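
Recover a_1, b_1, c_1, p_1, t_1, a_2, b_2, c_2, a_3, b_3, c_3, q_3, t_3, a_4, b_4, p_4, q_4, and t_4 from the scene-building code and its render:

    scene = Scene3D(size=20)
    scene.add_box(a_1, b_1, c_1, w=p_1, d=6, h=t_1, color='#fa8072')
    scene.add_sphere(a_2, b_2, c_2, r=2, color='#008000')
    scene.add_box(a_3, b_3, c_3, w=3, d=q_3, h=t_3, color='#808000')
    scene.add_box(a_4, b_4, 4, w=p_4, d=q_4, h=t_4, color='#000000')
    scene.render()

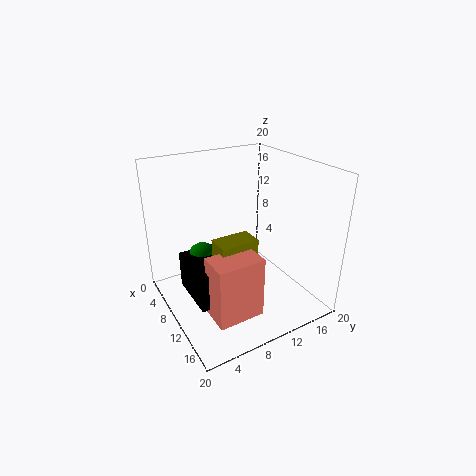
a_1 = 14, b_1 = 3, c_1 = 3, p_1 = 4, t_1 = 8, a_2 = 9, b_2 = 5, c_2 = 8, a_3 = 12, b_3 = 5, c_3 = 8, q_3 = 5, t_3 = 4, a_4 = 8, b_4 = 2, p_4 = 7, q_4 = 5, t_4 = 5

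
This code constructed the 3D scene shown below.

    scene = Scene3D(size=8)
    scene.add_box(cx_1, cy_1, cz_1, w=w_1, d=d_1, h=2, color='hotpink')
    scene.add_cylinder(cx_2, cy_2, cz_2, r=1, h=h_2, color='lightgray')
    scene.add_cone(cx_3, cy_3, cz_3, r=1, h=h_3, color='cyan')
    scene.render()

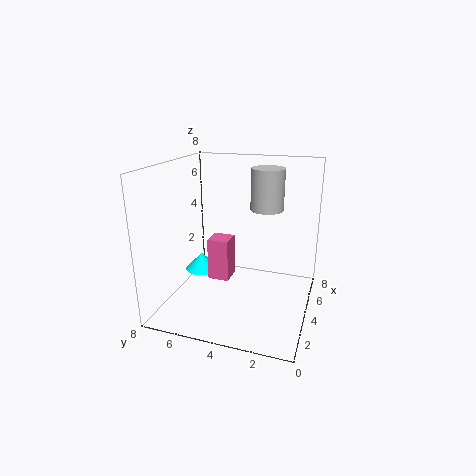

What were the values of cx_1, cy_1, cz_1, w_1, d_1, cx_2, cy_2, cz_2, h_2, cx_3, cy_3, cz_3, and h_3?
cx_1 = 1, cy_1 = 3.5, cz_1 = 3, w_1 = 1, d_1 = 1, cx_2 = 6.5, cy_2 = 3, cz_2 = 5, h_2 = 2.5, cx_3 = 4.5, cy_3 = 6.5, cz_3 = 1.5, h_3 = 1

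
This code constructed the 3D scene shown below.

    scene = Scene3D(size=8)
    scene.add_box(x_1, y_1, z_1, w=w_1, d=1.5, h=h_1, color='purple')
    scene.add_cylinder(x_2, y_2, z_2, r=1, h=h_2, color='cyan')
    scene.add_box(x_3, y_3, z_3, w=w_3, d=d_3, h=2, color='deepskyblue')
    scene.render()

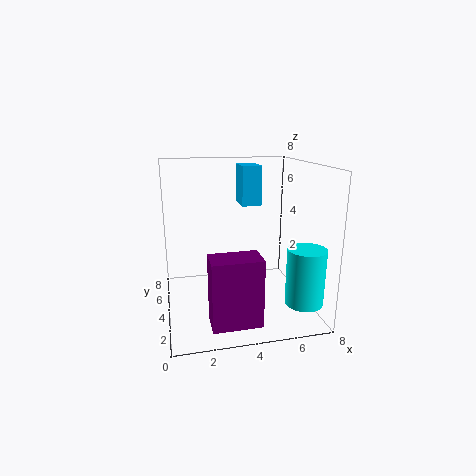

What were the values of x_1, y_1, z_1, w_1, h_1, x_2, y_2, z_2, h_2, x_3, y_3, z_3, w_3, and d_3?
x_1 = 2
y_1 = 0.5
z_1 = 0.5
w_1 = 2.5
h_1 = 3.5
x_2 = 7
y_2 = 1.5
z_2 = 1
h_2 = 3
x_3 = 4
y_3 = 3
z_3 = 6
w_3 = 1
d_3 = 1.5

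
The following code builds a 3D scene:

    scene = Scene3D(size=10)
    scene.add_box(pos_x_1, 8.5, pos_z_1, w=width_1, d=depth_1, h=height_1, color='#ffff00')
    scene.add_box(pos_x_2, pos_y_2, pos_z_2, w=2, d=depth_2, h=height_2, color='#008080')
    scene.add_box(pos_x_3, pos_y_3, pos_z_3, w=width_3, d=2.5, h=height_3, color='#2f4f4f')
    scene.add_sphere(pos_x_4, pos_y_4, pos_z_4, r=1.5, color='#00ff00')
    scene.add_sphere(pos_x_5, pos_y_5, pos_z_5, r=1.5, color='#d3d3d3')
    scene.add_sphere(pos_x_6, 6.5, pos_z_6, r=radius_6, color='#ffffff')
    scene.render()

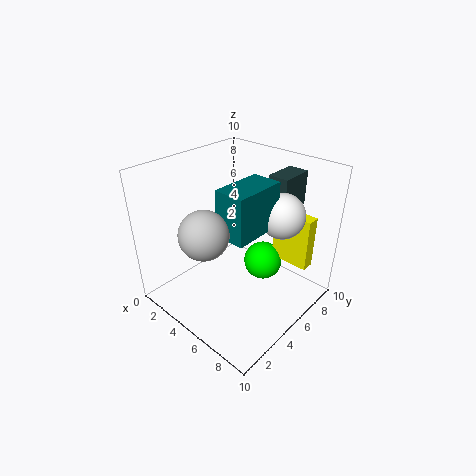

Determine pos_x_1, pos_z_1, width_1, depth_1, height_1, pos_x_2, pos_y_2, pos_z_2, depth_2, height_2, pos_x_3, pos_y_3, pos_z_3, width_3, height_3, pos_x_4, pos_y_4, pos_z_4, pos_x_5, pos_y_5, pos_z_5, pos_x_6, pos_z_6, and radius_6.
pos_x_1 = 5.5, pos_z_1 = 2, width_1 = 3, depth_1 = 1, height_1 = 4, pos_x_2 = 5.5, pos_y_2 = 2.5, pos_z_2 = 6.5, depth_2 = 3.5, height_2 = 3, pos_x_3 = 5.5, pos_y_3 = 7.5, pos_z_3 = 6.5, width_3 = 1.5, height_3 = 2.5, pos_x_4 = 5, pos_y_4 = 8, pos_z_4 = 1.5, pos_x_5 = 5.5, pos_y_5 = 1.5, pos_z_5 = 7, pos_x_6 = 7.5, pos_z_6 = 7, radius_6 = 1.5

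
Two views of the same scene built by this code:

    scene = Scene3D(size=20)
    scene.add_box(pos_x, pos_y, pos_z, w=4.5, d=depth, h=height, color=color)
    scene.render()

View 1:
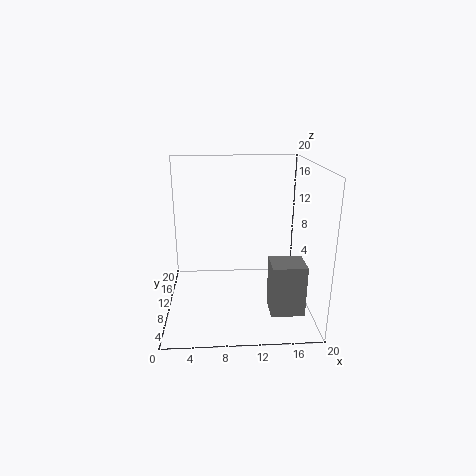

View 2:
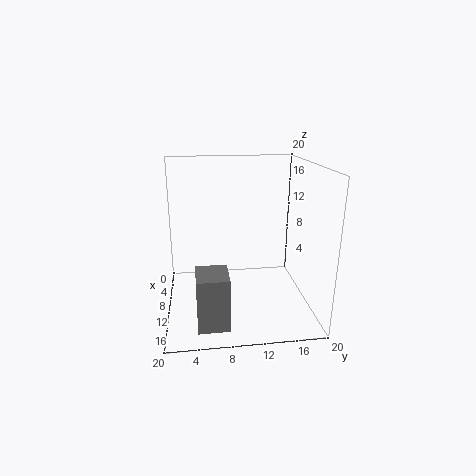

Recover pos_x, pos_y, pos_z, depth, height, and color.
pos_x = 14, pos_y = 4, pos_z = 1, depth = 4, height = 7, color = 'gray'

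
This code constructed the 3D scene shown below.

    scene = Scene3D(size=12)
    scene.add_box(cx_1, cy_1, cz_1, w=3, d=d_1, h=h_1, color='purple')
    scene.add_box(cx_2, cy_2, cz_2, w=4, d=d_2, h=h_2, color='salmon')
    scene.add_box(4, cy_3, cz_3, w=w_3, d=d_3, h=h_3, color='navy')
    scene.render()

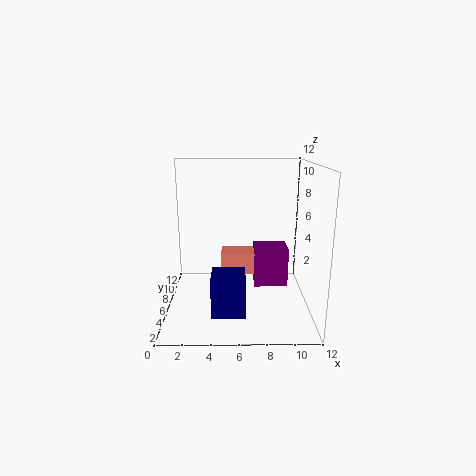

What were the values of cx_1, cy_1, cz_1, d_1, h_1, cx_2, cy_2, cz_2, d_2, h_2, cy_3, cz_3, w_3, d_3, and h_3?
cx_1 = 7.5, cy_1 = 7, cz_1 = 1, d_1 = 2.5, h_1 = 3.5, cx_2 = 4.5, cy_2 = 7.5, cz_2 = 2, d_2 = 2, h_2 = 2, cy_3 = 1, cz_3 = 1.5, w_3 = 2.5, d_3 = 2.5, h_3 = 3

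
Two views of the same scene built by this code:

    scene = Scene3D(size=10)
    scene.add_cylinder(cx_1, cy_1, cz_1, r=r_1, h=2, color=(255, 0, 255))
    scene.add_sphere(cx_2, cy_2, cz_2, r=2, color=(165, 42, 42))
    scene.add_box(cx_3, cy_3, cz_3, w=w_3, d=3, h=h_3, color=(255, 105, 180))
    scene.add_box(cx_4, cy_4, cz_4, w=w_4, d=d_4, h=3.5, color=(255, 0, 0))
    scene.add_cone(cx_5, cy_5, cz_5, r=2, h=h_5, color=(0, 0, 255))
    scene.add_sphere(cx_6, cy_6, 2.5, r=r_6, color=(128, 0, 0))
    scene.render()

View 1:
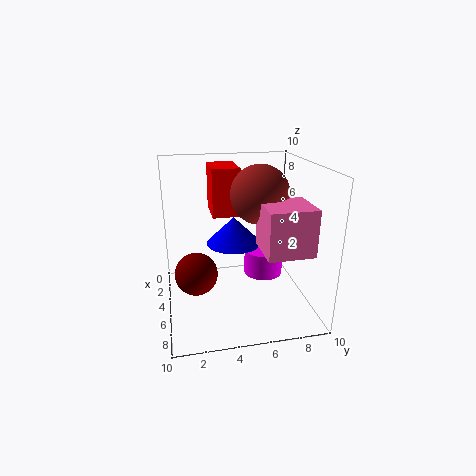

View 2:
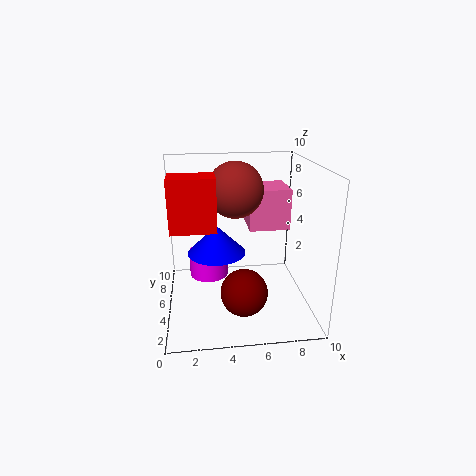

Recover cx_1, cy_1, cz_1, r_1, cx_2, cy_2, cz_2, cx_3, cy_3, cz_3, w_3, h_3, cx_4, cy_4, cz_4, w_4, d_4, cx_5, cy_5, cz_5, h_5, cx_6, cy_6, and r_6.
cx_1 = 3
cy_1 = 7.5
cz_1 = 1
r_1 = 1.5
cx_2 = 5
cy_2 = 6.5
cz_2 = 8
cx_3 = 6
cy_3 = 6
cz_3 = 5
w_3 = 3
h_3 = 3
cx_4 = 0.5
cy_4 = 3.5
cz_4 = 6
w_4 = 3
d_4 = 2
cx_5 = 3.5
cy_5 = 5
cz_5 = 4
h_5 = 2
cx_6 = 5
cy_6 = 2
r_6 = 1.5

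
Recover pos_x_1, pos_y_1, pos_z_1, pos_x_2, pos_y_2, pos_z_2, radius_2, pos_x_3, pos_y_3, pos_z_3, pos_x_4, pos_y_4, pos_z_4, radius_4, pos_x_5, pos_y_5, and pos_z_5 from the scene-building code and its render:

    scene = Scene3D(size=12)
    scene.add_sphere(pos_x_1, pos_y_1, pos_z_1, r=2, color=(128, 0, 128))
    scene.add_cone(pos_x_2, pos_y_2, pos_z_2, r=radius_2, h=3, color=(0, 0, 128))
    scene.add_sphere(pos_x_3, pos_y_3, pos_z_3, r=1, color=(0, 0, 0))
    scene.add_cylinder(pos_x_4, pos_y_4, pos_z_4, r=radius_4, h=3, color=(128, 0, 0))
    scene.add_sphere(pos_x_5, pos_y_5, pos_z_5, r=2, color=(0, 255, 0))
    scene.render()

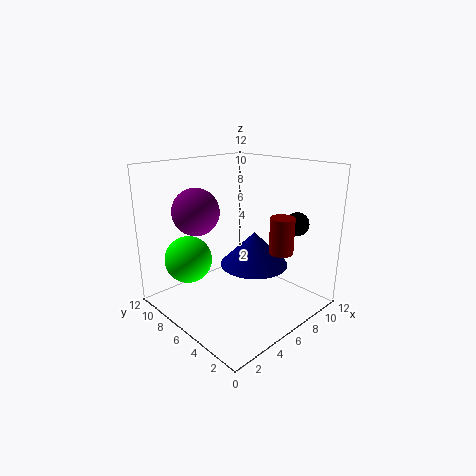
pos_x_1 = 4
pos_y_1 = 9
pos_z_1 = 8
pos_x_2 = 8
pos_y_2 = 6
pos_z_2 = 3
radius_2 = 3
pos_x_3 = 10
pos_y_3 = 3
pos_z_3 = 7
pos_x_4 = 8
pos_y_4 = 3
pos_z_4 = 5
radius_4 = 1
pos_x_5 = 3
pos_y_5 = 9
pos_z_5 = 4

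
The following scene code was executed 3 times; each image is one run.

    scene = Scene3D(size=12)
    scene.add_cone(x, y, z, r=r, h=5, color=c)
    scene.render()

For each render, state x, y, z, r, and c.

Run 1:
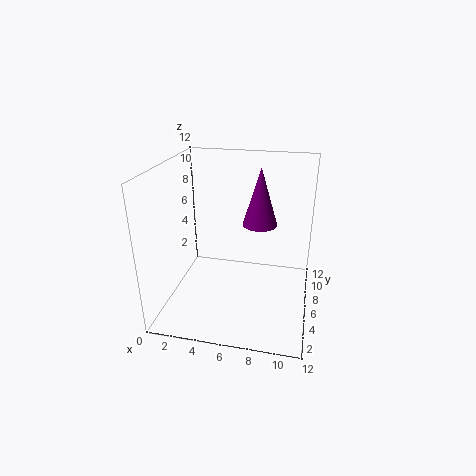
x = 7.5, y = 8, z = 6.5, r = 1.5, c = 'purple'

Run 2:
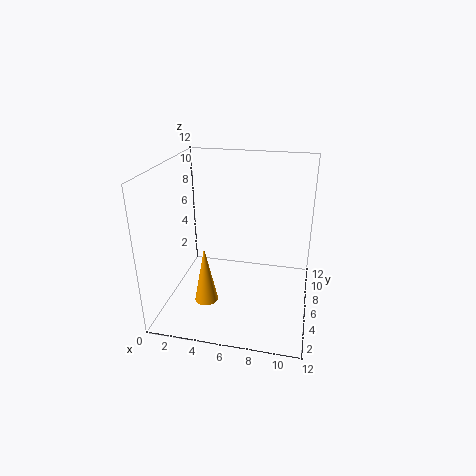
x = 3.5, y = 4.5, z = 0.5, r = 1, c = 'orange'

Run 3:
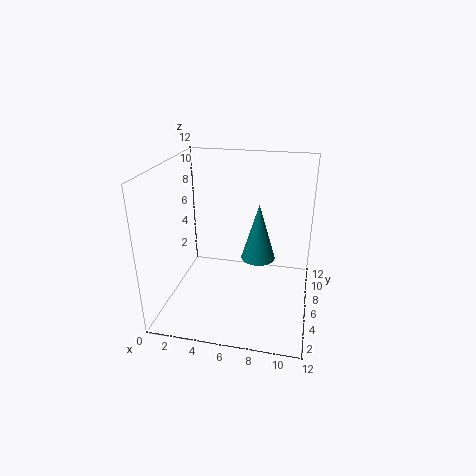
x = 7.5, y = 7.5, z = 3.5, r = 1.5, c = 'teal'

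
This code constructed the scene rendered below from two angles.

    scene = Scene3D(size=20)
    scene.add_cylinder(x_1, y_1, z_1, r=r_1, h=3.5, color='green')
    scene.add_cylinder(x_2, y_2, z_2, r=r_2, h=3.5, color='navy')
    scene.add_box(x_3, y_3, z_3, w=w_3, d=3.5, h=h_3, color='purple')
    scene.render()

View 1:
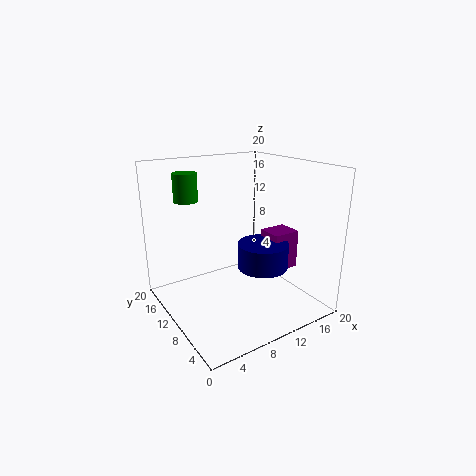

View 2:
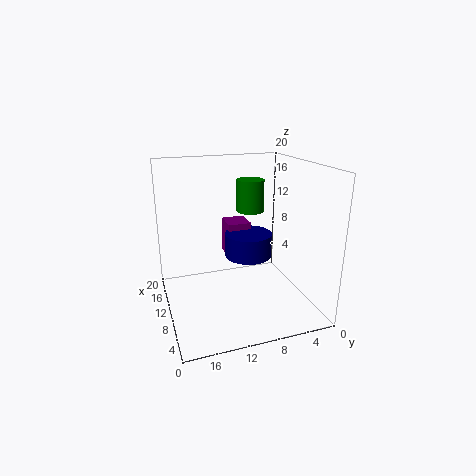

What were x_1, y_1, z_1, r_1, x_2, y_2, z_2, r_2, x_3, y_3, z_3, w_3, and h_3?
x_1 = 3; y_1 = 11; z_1 = 16; r_1 = 1.5; x_2 = 12.5; y_2 = 7.5; z_2 = 6; r_2 = 3.5; x_3 = 14; y_3 = 6.5; z_3 = 5; w_3 = 4; h_3 = 5.5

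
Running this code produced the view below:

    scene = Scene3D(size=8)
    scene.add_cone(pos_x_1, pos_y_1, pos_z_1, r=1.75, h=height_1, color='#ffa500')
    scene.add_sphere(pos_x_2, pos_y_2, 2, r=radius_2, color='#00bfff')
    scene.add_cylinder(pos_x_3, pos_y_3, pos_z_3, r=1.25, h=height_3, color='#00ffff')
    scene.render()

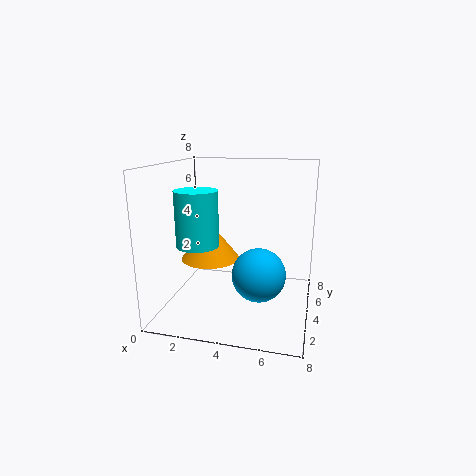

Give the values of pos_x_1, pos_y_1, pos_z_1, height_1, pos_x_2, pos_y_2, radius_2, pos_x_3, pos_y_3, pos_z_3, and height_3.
pos_x_1 = 2
pos_y_1 = 5
pos_z_1 = 2.25
height_1 = 2.25
pos_x_2 = 5.25
pos_y_2 = 3.75
radius_2 = 1.5
pos_x_3 = 1.5
pos_y_3 = 4.25
pos_z_3 = 3.25
height_3 = 3.25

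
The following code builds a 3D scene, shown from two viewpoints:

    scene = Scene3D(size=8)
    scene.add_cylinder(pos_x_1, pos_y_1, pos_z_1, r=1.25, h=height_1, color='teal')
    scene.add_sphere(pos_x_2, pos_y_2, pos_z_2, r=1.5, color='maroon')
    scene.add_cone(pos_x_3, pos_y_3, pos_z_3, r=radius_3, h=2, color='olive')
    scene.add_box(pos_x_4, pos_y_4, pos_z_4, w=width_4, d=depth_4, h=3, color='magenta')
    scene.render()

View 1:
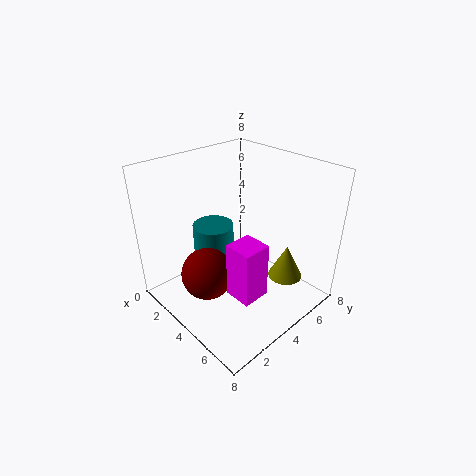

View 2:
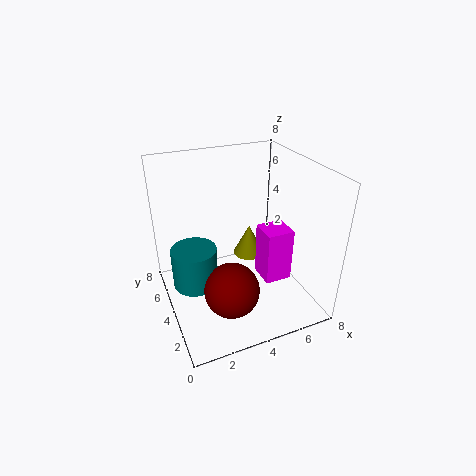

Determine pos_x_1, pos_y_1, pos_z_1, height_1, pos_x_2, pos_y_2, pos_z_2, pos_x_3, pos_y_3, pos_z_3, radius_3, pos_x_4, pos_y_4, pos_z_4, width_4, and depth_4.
pos_x_1 = 1.5, pos_y_1 = 4.25, pos_z_1 = 1.5, height_1 = 2.25, pos_x_2 = 3, pos_y_2 = 2.5, pos_z_2 = 1.75, pos_x_3 = 5.75, pos_y_3 = 6.25, pos_z_3 = 1.25, radius_3 = 1, pos_x_4 = 5, pos_y_4 = 2.25, pos_z_4 = 1.75, width_4 = 1.5, depth_4 = 1.5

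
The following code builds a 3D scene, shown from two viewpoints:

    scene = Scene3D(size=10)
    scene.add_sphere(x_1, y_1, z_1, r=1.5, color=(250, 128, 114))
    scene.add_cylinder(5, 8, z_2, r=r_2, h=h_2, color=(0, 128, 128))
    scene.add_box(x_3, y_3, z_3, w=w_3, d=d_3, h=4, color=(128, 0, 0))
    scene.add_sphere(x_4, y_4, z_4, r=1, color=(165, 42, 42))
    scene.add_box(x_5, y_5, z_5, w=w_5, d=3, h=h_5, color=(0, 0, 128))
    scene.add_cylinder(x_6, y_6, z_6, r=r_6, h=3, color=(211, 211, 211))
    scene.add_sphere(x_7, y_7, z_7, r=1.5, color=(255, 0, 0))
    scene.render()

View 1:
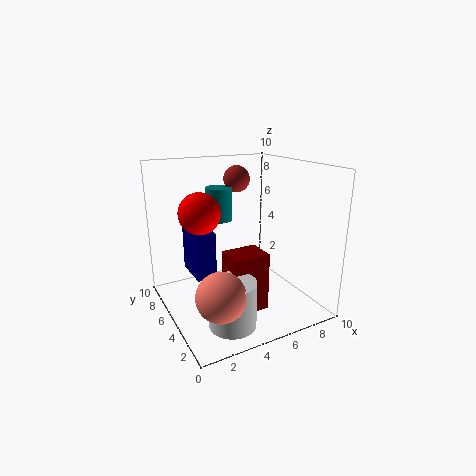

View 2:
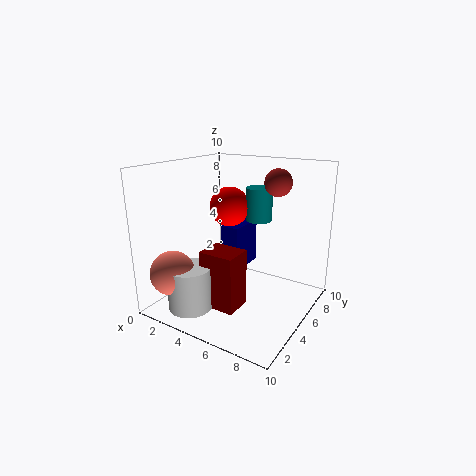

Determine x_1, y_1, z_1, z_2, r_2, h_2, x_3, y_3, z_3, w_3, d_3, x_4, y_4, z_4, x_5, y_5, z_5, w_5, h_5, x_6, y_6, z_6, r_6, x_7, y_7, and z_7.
x_1 = 2
y_1 = 1.5
z_1 = 3
z_2 = 5.5
r_2 = 1
h_2 = 2.5
x_3 = 3.5
y_3 = 2.5
z_3 = 0.5
w_3 = 2.5
d_3 = 2
x_4 = 6.5
y_4 = 8
z_4 = 8.5
x_5 = 2.5
y_5 = 6.5
z_5 = 1.5
w_5 = 1.5
h_5 = 3.5
x_6 = 3
y_6 = 2
z_6 = 0.5
r_6 = 1.5
x_7 = 3
y_7 = 7
z_7 = 6.5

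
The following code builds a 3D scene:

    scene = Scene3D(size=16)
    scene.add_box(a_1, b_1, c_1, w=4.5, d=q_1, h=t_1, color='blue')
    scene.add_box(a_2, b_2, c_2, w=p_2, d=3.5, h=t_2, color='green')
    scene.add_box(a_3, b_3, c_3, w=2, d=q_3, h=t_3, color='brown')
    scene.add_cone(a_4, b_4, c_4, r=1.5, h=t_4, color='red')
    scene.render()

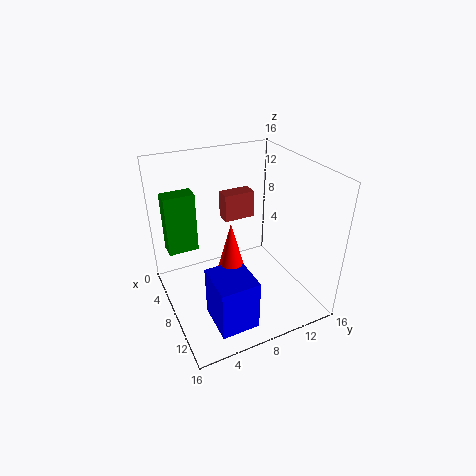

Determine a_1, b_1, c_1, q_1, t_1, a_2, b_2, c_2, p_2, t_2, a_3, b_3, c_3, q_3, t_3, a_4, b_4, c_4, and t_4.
a_1 = 10.5
b_1 = 3
c_1 = 1.5
q_1 = 4
t_1 = 5.5
a_2 = 2.5
b_2 = 1
c_2 = 5.5
p_2 = 2
t_2 = 7
a_3 = 0.5
b_3 = 9
c_3 = 7
q_3 = 4
t_3 = 3.5
a_4 = 10.5
b_4 = 6
c_4 = 6
t_4 = 5.5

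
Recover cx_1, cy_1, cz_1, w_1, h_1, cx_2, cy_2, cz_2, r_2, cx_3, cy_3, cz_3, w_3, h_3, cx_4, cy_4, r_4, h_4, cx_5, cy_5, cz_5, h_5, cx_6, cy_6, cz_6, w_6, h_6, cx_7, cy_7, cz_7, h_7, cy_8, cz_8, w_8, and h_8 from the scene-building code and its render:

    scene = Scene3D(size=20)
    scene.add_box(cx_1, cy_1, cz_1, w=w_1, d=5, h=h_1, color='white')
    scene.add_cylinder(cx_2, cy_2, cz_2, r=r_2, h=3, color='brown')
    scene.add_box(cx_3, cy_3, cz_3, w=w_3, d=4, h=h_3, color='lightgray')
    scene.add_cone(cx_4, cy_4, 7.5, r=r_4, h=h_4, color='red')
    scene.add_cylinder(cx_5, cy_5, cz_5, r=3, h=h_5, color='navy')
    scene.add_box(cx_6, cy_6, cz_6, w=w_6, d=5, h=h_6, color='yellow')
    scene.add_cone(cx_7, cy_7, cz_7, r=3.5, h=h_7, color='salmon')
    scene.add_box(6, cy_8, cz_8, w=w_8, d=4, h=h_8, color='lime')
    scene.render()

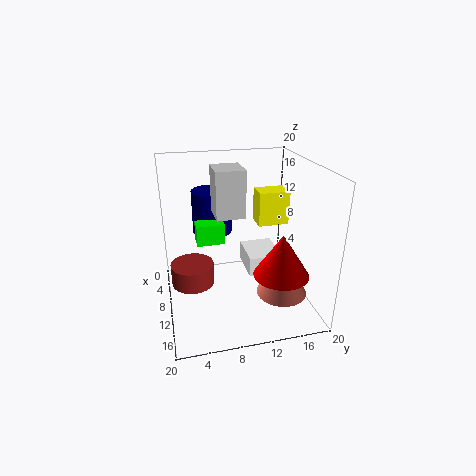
cx_1 = 3.5
cy_1 = 12
cz_1 = 3
w_1 = 6
h_1 = 3
cx_2 = 9.5
cy_2 = 3.5
cz_2 = 3.5
r_2 = 3
cx_3 = 6
cy_3 = 7
cz_3 = 13
w_3 = 4.5
h_3 = 6.5
cx_4 = 16.5
cy_4 = 14
r_4 = 3.5
h_4 = 5.5
cx_5 = 3.5
cy_5 = 7.5
cz_5 = 8.5
h_5 = 6.5
cx_6 = 0.5
cy_6 = 15
cz_6 = 8.5
w_6 = 3.5
h_6 = 5.5
cx_7 = 13.5
cy_7 = 15.5
cz_7 = 2.5
h_7 = 6
cy_8 = 4.5
cz_8 = 8.5
w_8 = 2.5
h_8 = 3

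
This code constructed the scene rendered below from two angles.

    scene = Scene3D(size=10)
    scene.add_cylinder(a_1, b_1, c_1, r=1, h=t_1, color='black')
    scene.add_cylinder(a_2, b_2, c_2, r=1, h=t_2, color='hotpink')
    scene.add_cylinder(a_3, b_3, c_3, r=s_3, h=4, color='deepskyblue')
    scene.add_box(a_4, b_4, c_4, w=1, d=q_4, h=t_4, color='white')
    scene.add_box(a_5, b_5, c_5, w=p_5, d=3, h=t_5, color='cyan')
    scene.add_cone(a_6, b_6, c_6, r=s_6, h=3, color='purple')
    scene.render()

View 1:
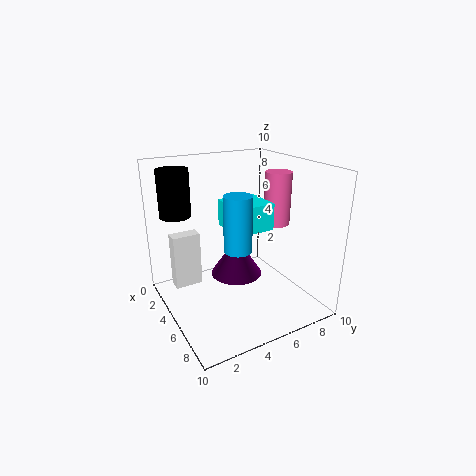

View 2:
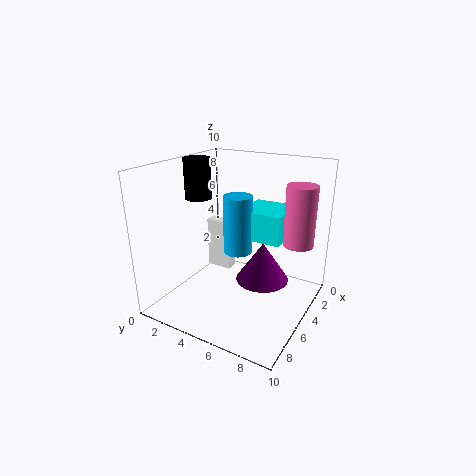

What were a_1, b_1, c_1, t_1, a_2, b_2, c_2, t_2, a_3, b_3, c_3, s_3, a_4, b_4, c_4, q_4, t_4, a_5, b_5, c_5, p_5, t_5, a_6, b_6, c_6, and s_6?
a_1 = 4
b_1 = 1
c_1 = 7
t_1 = 3
a_2 = 4
b_2 = 9
c_2 = 5
t_2 = 4
a_3 = 5
b_3 = 5
c_3 = 4
s_3 = 1
a_4 = 2
b_4 = 1
c_4 = 1
q_4 = 2
t_4 = 4
a_5 = 2
b_5 = 5
c_5 = 5
p_5 = 3
t_5 = 2
a_6 = 3
b_6 = 6
c_6 = 1
s_6 = 2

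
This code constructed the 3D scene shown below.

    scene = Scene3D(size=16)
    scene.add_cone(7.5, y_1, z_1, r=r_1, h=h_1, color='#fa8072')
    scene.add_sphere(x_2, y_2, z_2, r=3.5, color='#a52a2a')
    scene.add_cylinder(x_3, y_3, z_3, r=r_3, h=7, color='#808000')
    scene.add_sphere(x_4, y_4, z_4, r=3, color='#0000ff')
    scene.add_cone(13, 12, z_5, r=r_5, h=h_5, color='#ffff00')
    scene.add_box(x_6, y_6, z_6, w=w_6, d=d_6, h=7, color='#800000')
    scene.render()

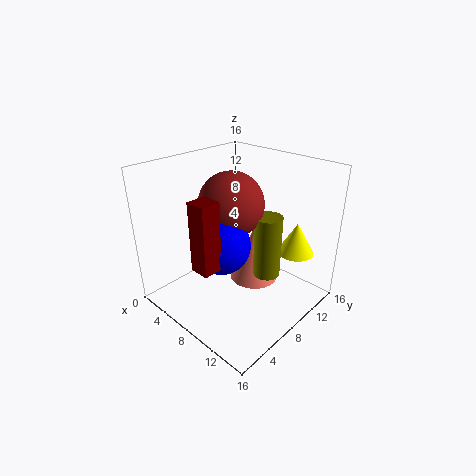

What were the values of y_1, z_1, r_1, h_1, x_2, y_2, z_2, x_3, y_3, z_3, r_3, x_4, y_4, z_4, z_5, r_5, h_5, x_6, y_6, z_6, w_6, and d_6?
y_1 = 11.5, z_1 = 1, r_1 = 3, h_1 = 7, x_2 = 7.5, y_2 = 7.5, z_2 = 12, x_3 = 11, y_3 = 9.5, z_3 = 4, r_3 = 1.5, x_4 = 8.5, y_4 = 5, z_4 = 8.5, z_5 = 6.5, r_5 = 2, h_5 = 3.5, x_6 = 8.5, y_6 = 1, z_6 = 7.5, w_6 = 2, d_6 = 2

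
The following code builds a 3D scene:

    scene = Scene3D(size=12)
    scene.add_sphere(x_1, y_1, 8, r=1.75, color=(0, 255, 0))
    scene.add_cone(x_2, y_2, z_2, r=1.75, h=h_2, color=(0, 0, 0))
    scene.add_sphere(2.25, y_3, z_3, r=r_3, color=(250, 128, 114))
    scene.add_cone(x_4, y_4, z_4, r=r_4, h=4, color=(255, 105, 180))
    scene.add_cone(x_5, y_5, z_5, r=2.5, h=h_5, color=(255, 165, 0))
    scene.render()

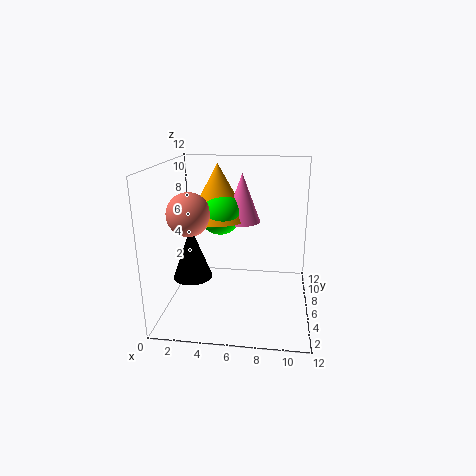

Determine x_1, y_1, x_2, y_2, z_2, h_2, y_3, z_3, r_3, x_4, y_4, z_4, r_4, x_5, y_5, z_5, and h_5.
x_1 = 4.5; y_1 = 6.25; x_2 = 1.75; y_2 = 6.75; z_2 = 1.75; h_2 = 4.75; y_3 = 4.75; z_3 = 8.25; r_3 = 1.75; x_4 = 6.25; y_4 = 6.75; z_4 = 7.25; r_4 = 1.5; x_5 = 4.25; y_5 = 6.75; z_5 = 7.5; h_5 = 4.5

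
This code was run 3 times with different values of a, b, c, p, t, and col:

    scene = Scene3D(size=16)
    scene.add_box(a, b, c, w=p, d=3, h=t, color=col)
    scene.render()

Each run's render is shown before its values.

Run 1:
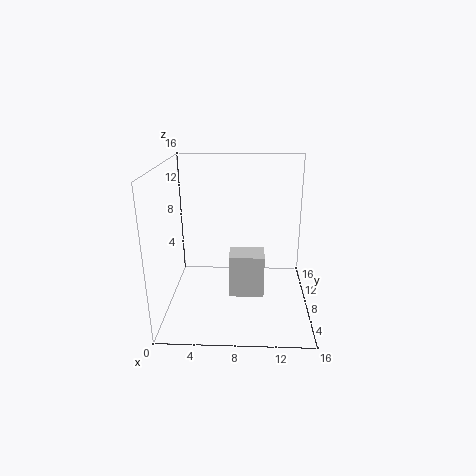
a = 7, b = 7, c = 1, p = 4, t = 5, col = 'lightgray'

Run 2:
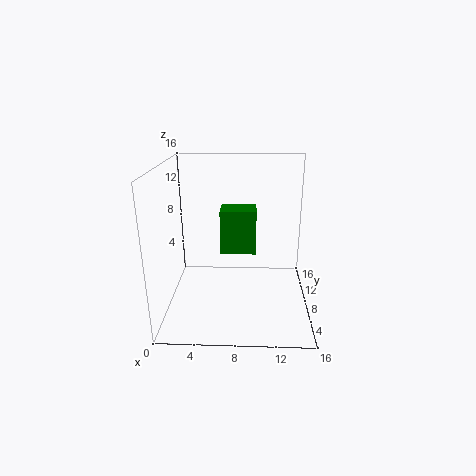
a = 6, b = 8, c = 6, p = 4, t = 5, col = 'green'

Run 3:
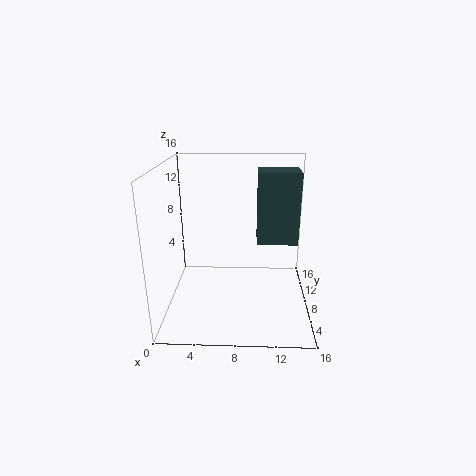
a = 10, b = 4, c = 9, p = 4, t = 7, col = 'darkslategray'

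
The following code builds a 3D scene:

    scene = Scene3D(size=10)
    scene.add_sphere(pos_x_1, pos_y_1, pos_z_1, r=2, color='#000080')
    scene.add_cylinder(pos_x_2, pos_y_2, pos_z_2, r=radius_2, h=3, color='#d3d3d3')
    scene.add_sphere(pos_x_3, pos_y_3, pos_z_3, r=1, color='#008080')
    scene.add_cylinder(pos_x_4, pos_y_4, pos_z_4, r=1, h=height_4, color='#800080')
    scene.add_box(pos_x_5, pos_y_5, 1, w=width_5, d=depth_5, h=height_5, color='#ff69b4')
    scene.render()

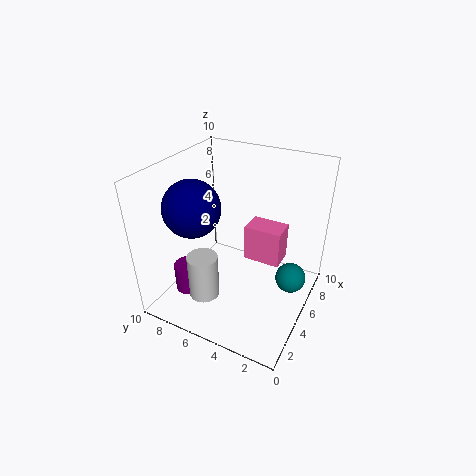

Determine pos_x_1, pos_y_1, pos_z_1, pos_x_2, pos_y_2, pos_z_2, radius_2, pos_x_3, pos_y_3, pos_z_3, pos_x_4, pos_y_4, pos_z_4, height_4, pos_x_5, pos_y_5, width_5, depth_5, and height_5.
pos_x_1 = 4, pos_y_1 = 8, pos_z_1 = 7, pos_x_2 = 2, pos_y_2 = 6, pos_z_2 = 2, radius_2 = 1, pos_x_3 = 5, pos_y_3 = 1, pos_z_3 = 3, pos_x_4 = 3, pos_y_4 = 8, pos_z_4 = 1, height_4 = 2, pos_x_5 = 8, pos_y_5 = 3, width_5 = 2, depth_5 = 3, height_5 = 3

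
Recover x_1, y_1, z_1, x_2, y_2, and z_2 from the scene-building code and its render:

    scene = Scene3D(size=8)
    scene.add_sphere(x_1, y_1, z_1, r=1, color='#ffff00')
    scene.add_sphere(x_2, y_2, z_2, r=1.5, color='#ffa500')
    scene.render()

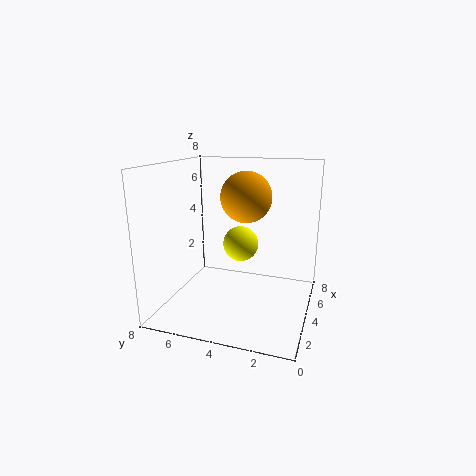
x_1 = 4.5; y_1 = 4; z_1 = 3.5; x_2 = 5.5; y_2 = 4; z_2 = 6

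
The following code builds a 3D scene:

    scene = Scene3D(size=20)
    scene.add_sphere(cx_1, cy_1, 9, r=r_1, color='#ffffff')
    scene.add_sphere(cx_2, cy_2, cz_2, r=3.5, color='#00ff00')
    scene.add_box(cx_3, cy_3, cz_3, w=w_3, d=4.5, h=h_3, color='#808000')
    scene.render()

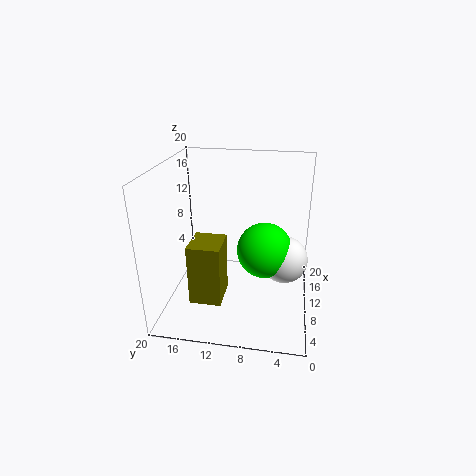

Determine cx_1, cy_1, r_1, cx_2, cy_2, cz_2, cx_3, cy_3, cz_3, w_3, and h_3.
cx_1 = 7
cy_1 = 3.5
r_1 = 3
cx_2 = 6.75
cy_2 = 6
cz_2 = 10.25
cx_3 = 5.75
cy_3 = 11.75
cz_3 = 1.25
w_3 = 5
h_3 = 8.75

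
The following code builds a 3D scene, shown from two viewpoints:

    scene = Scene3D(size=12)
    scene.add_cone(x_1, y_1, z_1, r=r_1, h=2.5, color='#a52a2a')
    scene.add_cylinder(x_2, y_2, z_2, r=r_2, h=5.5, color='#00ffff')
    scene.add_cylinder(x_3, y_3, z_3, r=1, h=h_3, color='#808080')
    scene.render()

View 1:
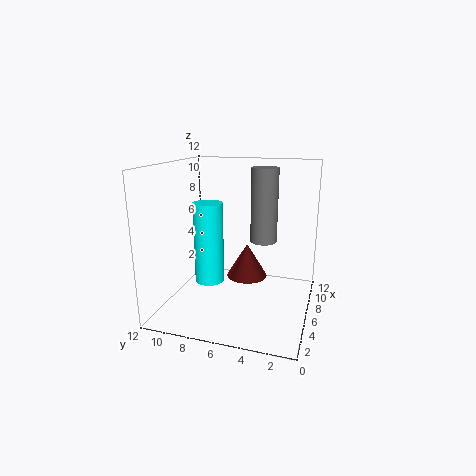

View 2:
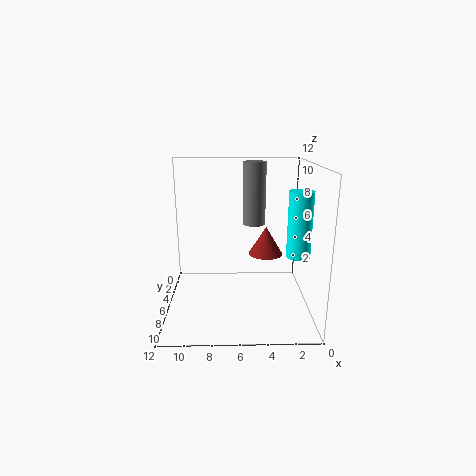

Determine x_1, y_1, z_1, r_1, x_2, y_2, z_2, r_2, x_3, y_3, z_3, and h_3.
x_1 = 3.5
y_1 = 4.5
z_1 = 4
r_1 = 1.5
x_2 = 1
y_2 = 6.5
z_2 = 4.5
r_2 = 1
x_3 = 4.5
y_3 = 3.5
z_3 = 6.5
h_3 = 5.5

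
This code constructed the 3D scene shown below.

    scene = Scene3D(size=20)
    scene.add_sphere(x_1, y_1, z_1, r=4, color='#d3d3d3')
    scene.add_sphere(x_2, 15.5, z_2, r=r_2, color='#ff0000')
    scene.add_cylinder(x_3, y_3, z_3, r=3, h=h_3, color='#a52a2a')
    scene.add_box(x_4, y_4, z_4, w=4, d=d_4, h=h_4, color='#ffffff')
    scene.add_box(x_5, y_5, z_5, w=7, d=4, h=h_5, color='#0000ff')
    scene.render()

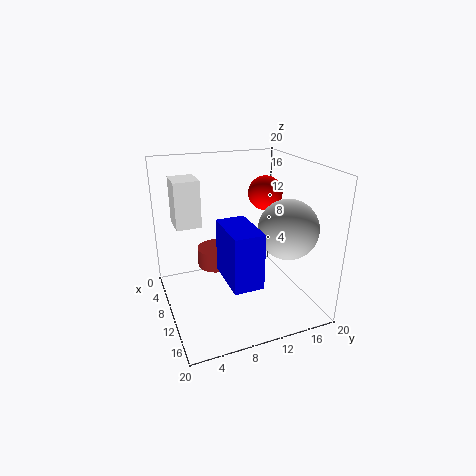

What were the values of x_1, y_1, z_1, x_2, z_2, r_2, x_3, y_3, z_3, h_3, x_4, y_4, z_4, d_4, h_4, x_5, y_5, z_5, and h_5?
x_1 = 14; y_1 = 15.5; z_1 = 12; x_2 = 7; z_2 = 15; r_2 = 2.5; x_3 = 3; y_3 = 9; z_3 = 2.5; h_3 = 3; x_4 = 4; y_4 = 2; z_4 = 11.5; d_4 = 3.5; h_4 = 6.5; x_5 = 9.5; y_5 = 7; z_5 = 5.5; h_5 = 7.5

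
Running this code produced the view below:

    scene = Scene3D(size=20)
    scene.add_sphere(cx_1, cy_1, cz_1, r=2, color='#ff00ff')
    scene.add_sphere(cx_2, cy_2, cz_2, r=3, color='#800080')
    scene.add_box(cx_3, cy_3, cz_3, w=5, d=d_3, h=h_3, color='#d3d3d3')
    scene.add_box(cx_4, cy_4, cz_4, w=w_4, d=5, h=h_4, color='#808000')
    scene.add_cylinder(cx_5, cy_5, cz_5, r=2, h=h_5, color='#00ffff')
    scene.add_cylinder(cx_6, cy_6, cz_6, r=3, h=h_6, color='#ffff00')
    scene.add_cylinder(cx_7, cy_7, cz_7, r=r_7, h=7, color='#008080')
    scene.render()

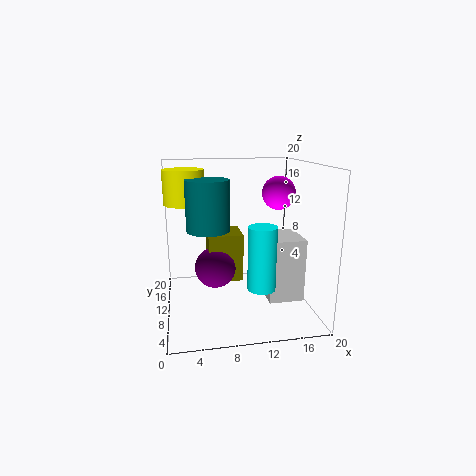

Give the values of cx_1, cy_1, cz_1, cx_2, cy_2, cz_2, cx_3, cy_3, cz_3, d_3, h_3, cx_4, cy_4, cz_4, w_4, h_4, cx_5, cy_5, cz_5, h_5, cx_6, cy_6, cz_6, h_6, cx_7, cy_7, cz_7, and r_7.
cx_1 = 14; cy_1 = 5; cz_1 = 17; cx_2 = 7; cy_2 = 12; cz_2 = 5; cx_3 = 14; cy_3 = 7; cz_3 = 1; d_3 = 6; h_3 = 9; cx_4 = 6; cy_4 = 11; cz_4 = 3; w_4 = 5; h_4 = 7; cx_5 = 13; cy_5 = 8; cz_5 = 3; h_5 = 9; cx_6 = 3; cy_6 = 15; cz_6 = 14; h_6 = 5; cx_7 = 6; cy_7 = 11; cz_7 = 11; r_7 = 3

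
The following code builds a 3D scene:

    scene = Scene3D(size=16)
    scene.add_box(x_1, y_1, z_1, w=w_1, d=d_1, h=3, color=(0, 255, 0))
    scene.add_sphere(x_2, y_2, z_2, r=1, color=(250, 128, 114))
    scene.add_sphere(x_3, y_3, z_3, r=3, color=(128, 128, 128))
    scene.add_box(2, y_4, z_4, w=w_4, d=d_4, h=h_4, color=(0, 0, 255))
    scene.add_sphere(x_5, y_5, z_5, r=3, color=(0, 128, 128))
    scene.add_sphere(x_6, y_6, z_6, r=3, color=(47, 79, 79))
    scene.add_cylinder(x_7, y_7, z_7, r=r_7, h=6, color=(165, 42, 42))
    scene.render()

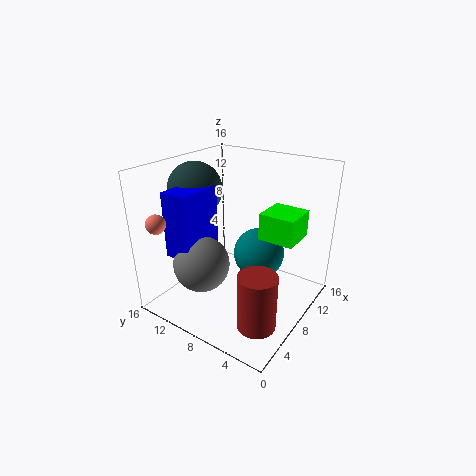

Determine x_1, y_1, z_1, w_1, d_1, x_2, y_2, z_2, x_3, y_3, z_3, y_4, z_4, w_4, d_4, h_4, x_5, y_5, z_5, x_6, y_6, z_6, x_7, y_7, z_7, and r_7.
x_1 = 9
y_1 = 2
z_1 = 8
w_1 = 4
d_1 = 4
x_2 = 1
y_2 = 13
z_2 = 11
x_3 = 4
y_3 = 10
z_3 = 6
y_4 = 10
z_4 = 7
w_4 = 5
d_4 = 3
h_4 = 7
x_5 = 11
y_5 = 7
z_5 = 5
x_6 = 7
y_6 = 13
z_6 = 13
x_7 = 4
y_7 = 3
z_7 = 1
r_7 = 2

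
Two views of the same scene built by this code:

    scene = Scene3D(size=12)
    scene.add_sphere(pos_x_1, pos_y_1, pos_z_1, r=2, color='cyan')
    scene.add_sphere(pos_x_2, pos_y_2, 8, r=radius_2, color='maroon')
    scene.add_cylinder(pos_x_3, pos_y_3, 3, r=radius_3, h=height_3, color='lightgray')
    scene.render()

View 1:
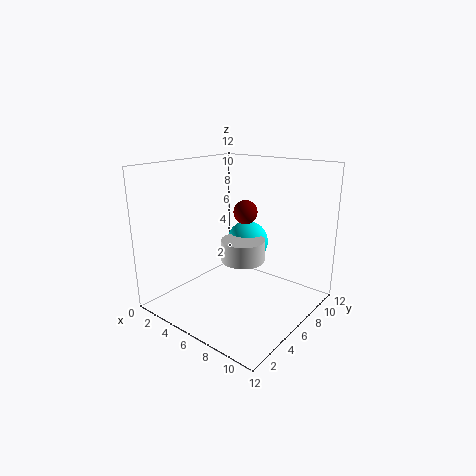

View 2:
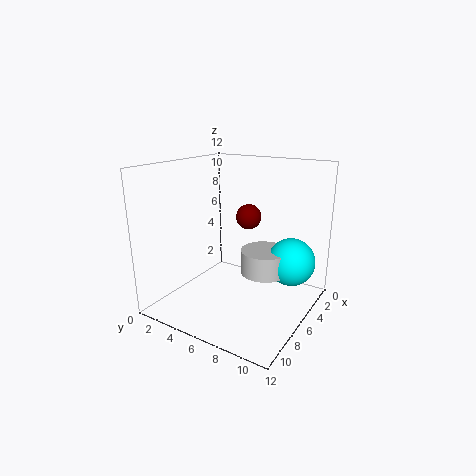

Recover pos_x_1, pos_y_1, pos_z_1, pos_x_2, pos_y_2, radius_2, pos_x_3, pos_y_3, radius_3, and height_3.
pos_x_1 = 4
pos_y_1 = 10
pos_z_1 = 4
pos_x_2 = 6
pos_y_2 = 7
radius_2 = 1
pos_x_3 = 5
pos_y_3 = 8
radius_3 = 2
height_3 = 2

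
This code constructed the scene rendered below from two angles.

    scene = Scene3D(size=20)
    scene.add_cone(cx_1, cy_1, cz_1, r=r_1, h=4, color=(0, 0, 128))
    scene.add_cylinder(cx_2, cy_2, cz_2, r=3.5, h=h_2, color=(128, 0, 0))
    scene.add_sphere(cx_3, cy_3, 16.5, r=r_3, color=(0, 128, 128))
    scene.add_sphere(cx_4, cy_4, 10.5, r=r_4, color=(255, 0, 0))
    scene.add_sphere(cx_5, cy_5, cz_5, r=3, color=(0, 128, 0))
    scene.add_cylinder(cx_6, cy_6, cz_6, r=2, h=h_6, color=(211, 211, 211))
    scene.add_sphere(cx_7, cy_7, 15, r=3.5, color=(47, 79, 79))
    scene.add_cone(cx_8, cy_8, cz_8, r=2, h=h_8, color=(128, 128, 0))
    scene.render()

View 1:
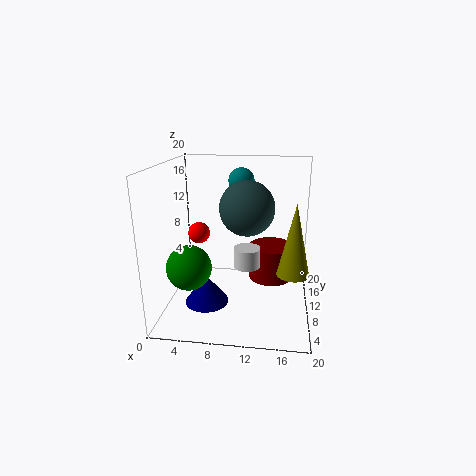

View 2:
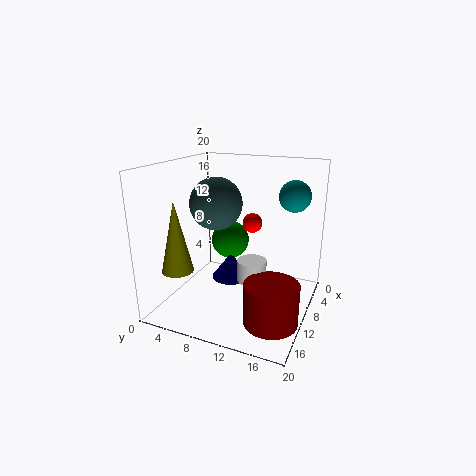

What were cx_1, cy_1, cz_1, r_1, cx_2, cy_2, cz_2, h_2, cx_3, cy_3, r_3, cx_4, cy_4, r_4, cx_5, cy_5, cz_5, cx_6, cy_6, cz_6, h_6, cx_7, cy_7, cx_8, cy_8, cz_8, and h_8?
cx_1 = 6; cy_1 = 7; cz_1 = 1.5; r_1 = 3; cx_2 = 14.5; cy_2 = 16.5; cz_2 = 1; h_2 = 5.5; cx_3 = 9.5; cy_3 = 17.5; r_3 = 2; cx_4 = 4.5; cy_4 = 10; r_4 = 1.5; cx_5 = 4; cy_5 = 6; cz_5 = 7; cx_6 = 11; cy_6 = 12.5; cz_6 = 4.5; h_6 = 3; cx_7 = 11.5; cy_7 = 7.5; cx_8 = 17.5; cy_8 = 5; cz_8 = 7.5; h_8 = 9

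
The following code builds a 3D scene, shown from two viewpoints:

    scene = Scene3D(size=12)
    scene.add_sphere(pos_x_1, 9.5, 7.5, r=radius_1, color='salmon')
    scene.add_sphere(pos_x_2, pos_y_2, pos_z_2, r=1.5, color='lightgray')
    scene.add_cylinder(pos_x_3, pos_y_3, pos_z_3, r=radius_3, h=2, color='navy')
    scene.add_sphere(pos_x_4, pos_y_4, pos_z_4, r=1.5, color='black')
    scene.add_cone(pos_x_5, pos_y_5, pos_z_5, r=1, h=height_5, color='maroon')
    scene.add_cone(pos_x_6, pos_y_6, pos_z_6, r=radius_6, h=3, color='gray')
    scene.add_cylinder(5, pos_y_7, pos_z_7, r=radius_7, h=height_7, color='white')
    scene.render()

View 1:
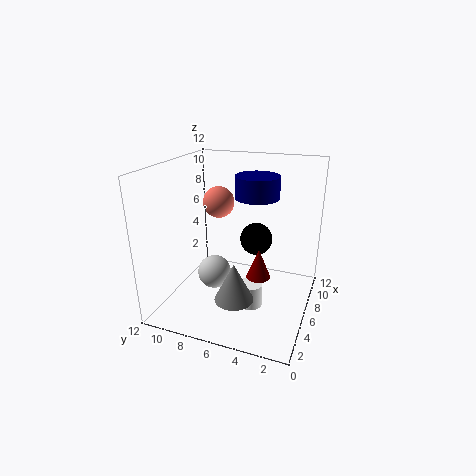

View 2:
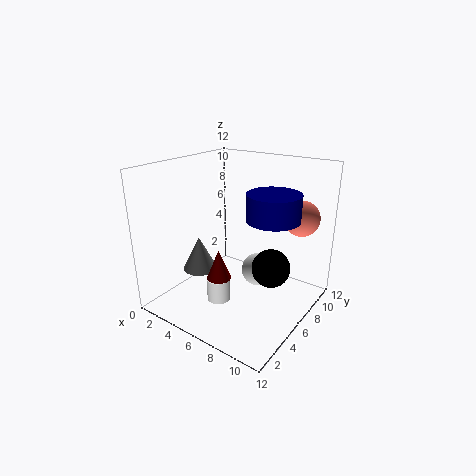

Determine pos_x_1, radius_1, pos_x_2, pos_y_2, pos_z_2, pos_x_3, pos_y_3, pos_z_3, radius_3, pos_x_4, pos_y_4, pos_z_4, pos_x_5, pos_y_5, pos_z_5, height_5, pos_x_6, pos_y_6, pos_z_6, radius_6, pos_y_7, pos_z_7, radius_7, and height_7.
pos_x_1 = 10, radius_1 = 1.5, pos_x_2 = 6.5, pos_y_2 = 8.5, pos_z_2 = 2, pos_x_3 = 9.5, pos_y_3 = 5.5, pos_z_3 = 8.5, radius_3 = 2, pos_x_4 = 9.5, pos_y_4 = 5.5, pos_z_4 = 4.5, pos_x_5 = 5.5, pos_y_5 = 4, pos_z_5 = 3, height_5 = 2.5, pos_x_6 = 2.5, pos_y_6 = 5, pos_z_6 = 2.5, radius_6 = 1.5, pos_y_7 = 4.5, pos_z_7 = 0.5, radius_7 = 1, height_7 = 2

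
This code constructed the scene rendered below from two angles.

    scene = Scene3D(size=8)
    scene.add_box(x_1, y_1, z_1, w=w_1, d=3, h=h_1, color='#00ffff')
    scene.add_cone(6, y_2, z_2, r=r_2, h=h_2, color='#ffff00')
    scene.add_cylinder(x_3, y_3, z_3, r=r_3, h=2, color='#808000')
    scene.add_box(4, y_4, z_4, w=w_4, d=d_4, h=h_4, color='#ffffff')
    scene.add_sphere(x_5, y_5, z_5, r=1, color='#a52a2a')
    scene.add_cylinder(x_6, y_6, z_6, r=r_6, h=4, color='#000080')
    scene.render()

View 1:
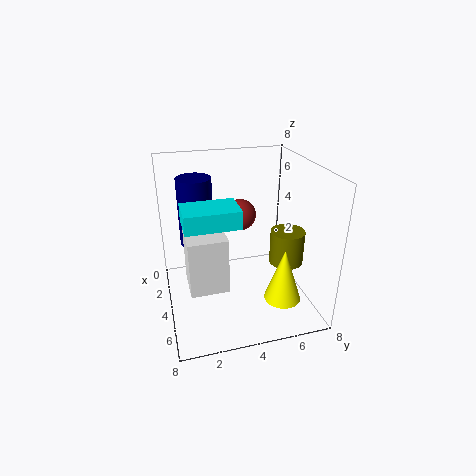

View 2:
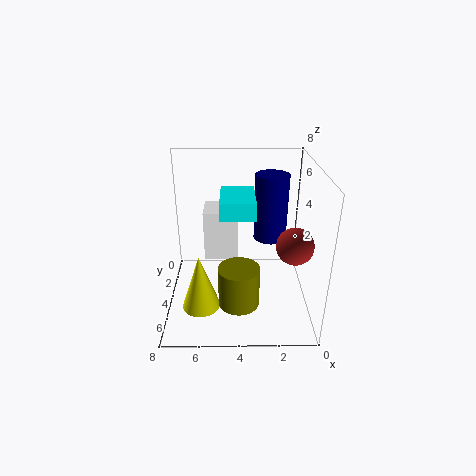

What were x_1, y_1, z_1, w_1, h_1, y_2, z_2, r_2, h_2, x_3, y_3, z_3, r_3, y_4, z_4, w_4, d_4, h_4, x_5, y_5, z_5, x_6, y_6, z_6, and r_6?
x_1 = 3, y_1 = 1, z_1 = 5, w_1 = 2, h_1 = 1, y_2 = 6, z_2 = 1, r_2 = 1, h_2 = 3, x_3 = 4, y_3 = 7, z_3 = 2, r_3 = 1, y_4 = 1, z_4 = 2, w_4 = 2, d_4 = 2, h_4 = 3, x_5 = 1, y_5 = 5, z_5 = 4, x_6 = 2, y_6 = 2, z_6 = 3, r_6 = 1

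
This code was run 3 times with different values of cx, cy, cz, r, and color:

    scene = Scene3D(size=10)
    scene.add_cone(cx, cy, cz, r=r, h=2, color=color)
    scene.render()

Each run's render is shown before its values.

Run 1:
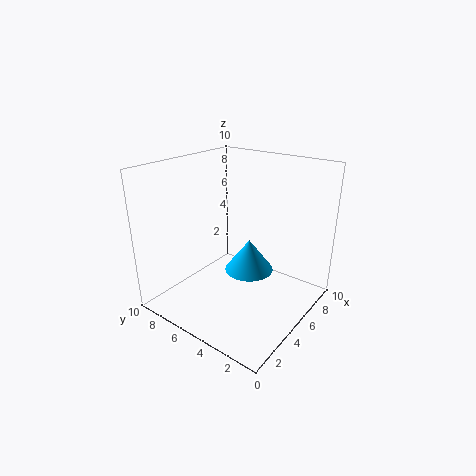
cx = 3.5
cy = 3
cz = 4
r = 1.5
color = 'deepskyblue'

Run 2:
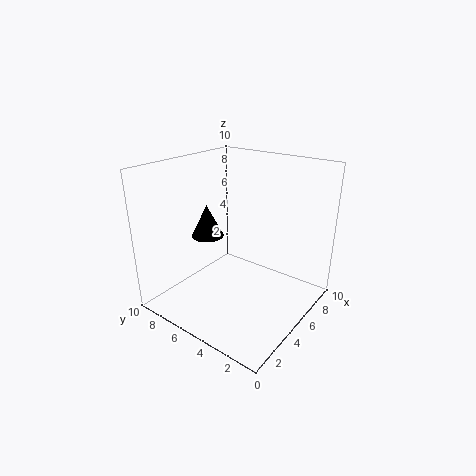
cx = 2.5
cy = 5.5
cz = 6
r = 1
color = 'black'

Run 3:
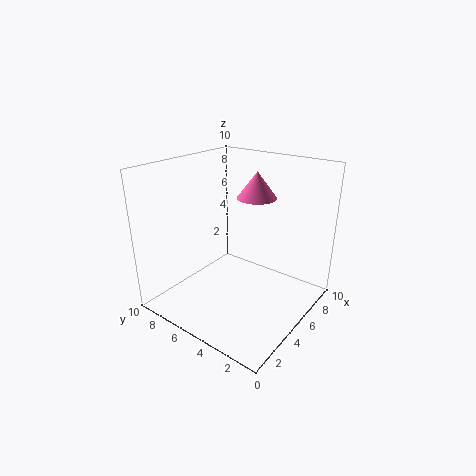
cx = 8
cy = 5.5
cz = 7
r = 1.5
color = 'hotpink'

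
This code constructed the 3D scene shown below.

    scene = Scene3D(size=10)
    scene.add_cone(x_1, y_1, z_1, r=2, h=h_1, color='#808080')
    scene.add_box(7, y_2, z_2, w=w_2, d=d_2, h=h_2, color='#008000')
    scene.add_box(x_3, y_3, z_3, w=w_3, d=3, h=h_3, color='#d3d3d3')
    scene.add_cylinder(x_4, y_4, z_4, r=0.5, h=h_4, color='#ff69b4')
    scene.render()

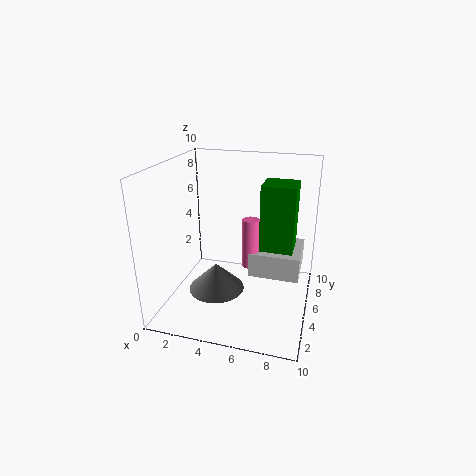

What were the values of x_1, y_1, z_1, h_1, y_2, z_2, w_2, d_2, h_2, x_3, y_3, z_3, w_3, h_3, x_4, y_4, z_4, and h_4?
x_1 = 3.5
y_1 = 4.5
z_1 = 1
h_1 = 2
y_2 = 2.5
z_2 = 5
w_2 = 2
d_2 = 2
h_2 = 4.5
x_3 = 6.5
y_3 = 2
z_3 = 4
w_3 = 3
h_3 = 1.5
x_4 = 6.5
y_4 = 2.5
z_4 = 4.5
h_4 = 3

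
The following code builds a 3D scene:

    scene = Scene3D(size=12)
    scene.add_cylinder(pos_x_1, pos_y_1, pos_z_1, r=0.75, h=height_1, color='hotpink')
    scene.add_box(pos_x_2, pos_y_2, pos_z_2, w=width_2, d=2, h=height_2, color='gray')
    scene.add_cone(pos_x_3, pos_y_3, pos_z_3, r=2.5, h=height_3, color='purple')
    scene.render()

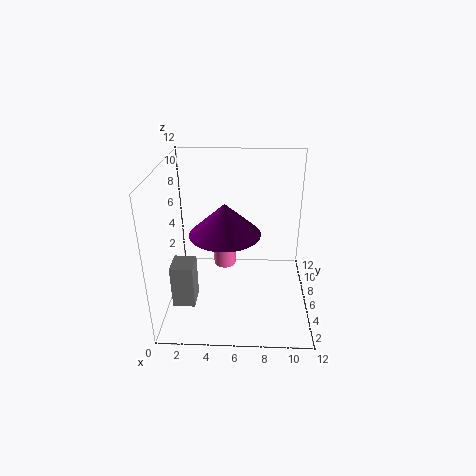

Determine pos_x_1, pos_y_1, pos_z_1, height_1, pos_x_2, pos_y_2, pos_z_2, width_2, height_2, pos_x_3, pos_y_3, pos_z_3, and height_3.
pos_x_1 = 5.25, pos_y_1 = 2, pos_z_1 = 6.25, height_1 = 2.5, pos_x_2 = 1, pos_y_2 = 2.25, pos_z_2 = 1.75, width_2 = 1.75, height_2 = 3.5, pos_x_3 = 5.25, pos_y_3 = 2.5, pos_z_3 = 8.25, height_3 = 2.25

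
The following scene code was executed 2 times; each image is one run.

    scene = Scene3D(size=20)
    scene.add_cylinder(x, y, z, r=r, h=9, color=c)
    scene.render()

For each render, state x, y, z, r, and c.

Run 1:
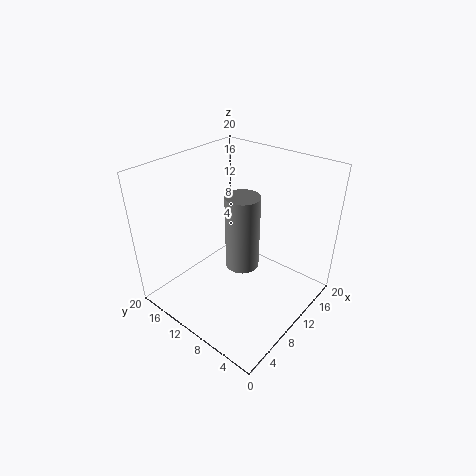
x = 6
y = 6
z = 10
r = 2
c = 'gray'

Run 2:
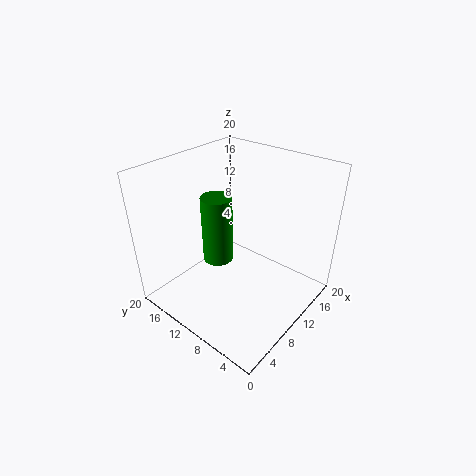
x = 7
y = 11
z = 8
r = 2
c = 'green'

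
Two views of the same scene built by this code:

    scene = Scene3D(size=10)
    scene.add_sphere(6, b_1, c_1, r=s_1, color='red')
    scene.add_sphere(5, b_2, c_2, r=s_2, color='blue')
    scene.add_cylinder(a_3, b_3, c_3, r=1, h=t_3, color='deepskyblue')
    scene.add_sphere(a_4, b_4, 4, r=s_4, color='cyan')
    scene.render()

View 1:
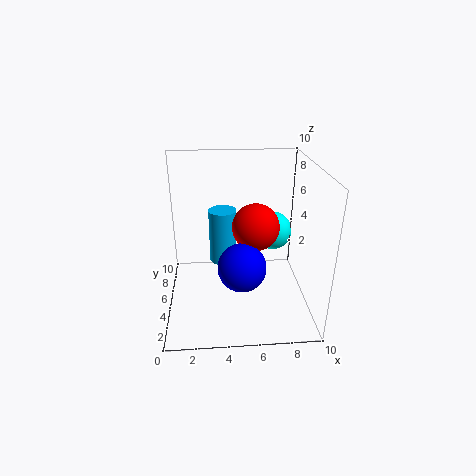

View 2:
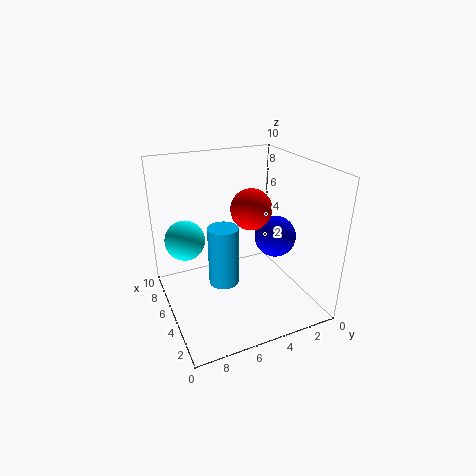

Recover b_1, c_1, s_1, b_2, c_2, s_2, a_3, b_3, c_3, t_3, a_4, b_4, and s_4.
b_1 = 3.5, c_1 = 6.5, s_1 = 1.5, b_2 = 2, c_2 = 4.5, s_2 = 1.5, a_3 = 4, b_3 = 6.5, c_3 = 2.5, t_3 = 4, a_4 = 8, b_4 = 8, s_4 = 1.5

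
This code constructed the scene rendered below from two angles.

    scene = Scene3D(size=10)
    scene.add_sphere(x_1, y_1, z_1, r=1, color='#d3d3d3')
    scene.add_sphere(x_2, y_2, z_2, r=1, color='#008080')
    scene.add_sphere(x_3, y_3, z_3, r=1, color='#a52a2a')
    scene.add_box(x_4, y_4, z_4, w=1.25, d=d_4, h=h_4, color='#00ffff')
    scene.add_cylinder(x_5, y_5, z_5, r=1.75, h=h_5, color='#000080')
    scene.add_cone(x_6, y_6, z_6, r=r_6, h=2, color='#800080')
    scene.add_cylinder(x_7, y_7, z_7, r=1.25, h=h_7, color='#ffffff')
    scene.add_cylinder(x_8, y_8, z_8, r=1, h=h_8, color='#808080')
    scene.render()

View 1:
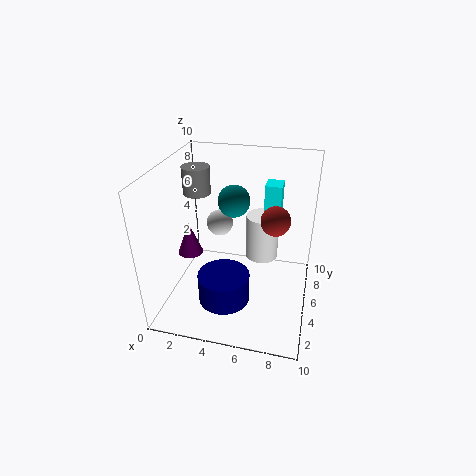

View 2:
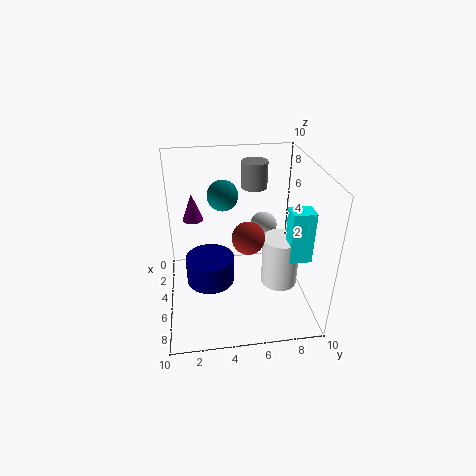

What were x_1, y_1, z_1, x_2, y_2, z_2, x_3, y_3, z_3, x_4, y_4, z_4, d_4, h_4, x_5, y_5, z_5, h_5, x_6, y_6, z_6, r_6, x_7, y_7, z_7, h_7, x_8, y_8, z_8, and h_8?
x_1 = 3, y_1 = 7.25, z_1 = 4.75, x_2 = 5, y_2 = 4, z_2 = 8.25, x_3 = 7.5, y_3 = 5.25, z_3 = 6.5, x_4 = 6.25, y_4 = 8, z_4 = 4.25, d_4 = 1.5, h_4 = 3.5, x_5 = 4.5, y_5 = 3, z_5 = 1.25, h_5 = 2, x_6 = 2.75, y_6 = 2, z_6 = 5.5, r_6 = 0.75, x_7 = 6.25, y_7 = 7.75, z_7 = 2, h_7 = 3.5, x_8 = 1.5, y_8 = 6.75, z_8 = 7.25, h_8 = 2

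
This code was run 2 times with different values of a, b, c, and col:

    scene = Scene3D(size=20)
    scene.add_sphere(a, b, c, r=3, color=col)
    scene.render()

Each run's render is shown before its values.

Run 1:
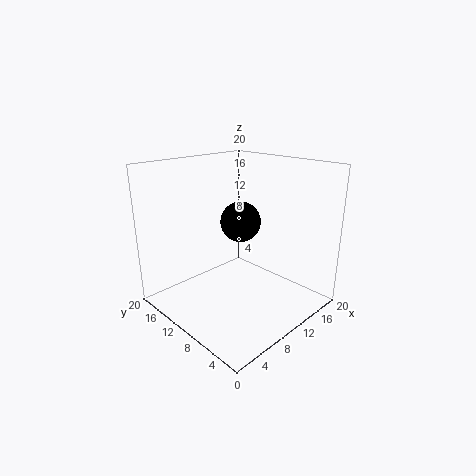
a = 13, b = 12.5, c = 11, col = 'black'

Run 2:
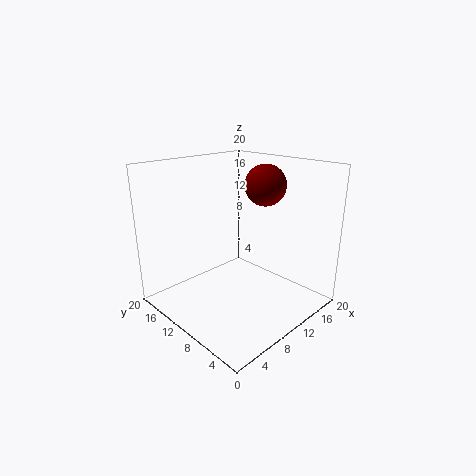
a = 15.5, b = 10, c = 16.5, col = 'maroon'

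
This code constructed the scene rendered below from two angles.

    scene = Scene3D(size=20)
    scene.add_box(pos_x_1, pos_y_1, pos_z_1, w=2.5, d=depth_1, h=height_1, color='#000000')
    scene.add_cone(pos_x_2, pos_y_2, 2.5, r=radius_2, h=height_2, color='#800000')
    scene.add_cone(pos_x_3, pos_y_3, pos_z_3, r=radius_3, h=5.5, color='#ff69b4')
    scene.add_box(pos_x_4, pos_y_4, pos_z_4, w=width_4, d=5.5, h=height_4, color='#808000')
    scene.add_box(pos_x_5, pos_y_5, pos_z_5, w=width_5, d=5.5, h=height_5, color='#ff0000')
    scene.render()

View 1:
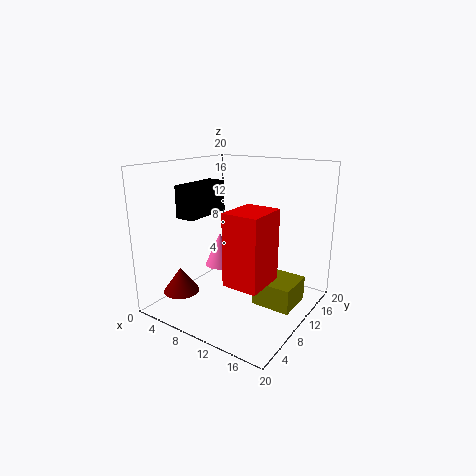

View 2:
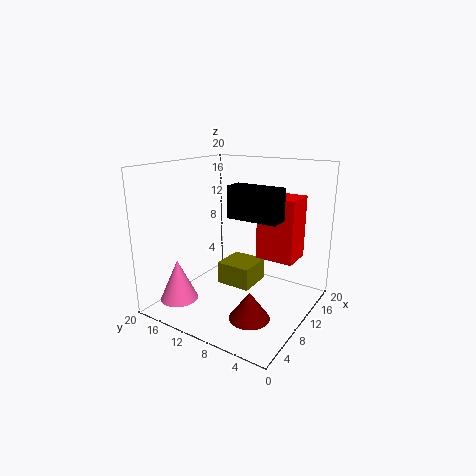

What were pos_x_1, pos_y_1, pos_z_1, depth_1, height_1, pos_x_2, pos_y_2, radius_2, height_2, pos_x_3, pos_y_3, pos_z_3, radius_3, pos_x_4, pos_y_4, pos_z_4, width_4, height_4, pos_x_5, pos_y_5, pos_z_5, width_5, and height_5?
pos_x_1 = 6, pos_y_1 = 2.5, pos_z_1 = 14, depth_1 = 6.5, height_1 = 4, pos_x_2 = 4, pos_y_2 = 4.5, radius_2 = 2.5, height_2 = 3.5, pos_x_3 = 3, pos_y_3 = 15, pos_z_3 = 2.5, radius_3 = 2.5, pos_x_4 = 12.5, pos_y_4 = 10, pos_z_4 = 0.5, width_4 = 5.5, height_4 = 3.5, pos_x_5 = 12.5, pos_y_5 = 3, pos_z_5 = 6.5, width_5 = 4.5, height_5 = 9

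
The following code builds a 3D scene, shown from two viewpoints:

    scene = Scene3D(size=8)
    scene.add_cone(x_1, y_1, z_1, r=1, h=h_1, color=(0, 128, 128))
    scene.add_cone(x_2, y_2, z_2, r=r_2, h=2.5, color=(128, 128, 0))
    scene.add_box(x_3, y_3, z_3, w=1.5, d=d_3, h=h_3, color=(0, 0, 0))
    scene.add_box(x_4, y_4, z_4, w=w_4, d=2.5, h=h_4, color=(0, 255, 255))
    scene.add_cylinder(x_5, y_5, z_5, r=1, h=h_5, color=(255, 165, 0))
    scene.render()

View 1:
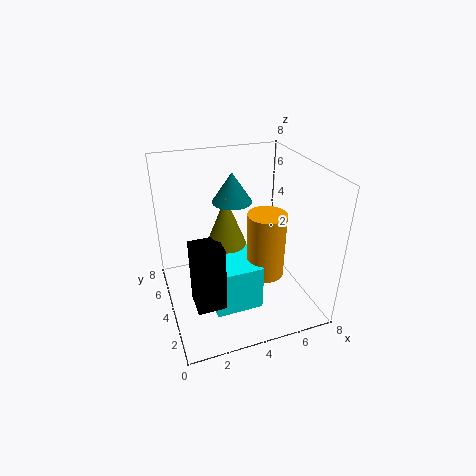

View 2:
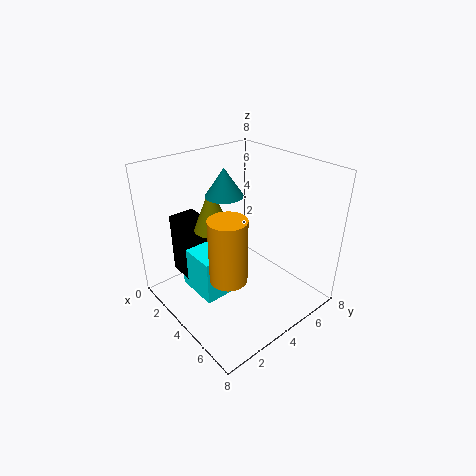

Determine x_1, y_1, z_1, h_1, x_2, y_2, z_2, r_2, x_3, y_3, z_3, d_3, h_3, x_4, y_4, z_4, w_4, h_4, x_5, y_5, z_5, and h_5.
x_1 = 3.5
y_1 = 3.5
z_1 = 6.5
h_1 = 1.5
x_2 = 3
y_2 = 3
z_2 = 4.5
r_2 = 1
x_3 = 1
y_3 = 1.5
z_3 = 1.5
d_3 = 1.5
h_3 = 3.5
x_4 = 2
y_4 = 1.5
z_4 = 1
w_4 = 2.5
h_4 = 2.5
x_5 = 5
y_5 = 2.5
z_5 = 2.5
h_5 = 3.5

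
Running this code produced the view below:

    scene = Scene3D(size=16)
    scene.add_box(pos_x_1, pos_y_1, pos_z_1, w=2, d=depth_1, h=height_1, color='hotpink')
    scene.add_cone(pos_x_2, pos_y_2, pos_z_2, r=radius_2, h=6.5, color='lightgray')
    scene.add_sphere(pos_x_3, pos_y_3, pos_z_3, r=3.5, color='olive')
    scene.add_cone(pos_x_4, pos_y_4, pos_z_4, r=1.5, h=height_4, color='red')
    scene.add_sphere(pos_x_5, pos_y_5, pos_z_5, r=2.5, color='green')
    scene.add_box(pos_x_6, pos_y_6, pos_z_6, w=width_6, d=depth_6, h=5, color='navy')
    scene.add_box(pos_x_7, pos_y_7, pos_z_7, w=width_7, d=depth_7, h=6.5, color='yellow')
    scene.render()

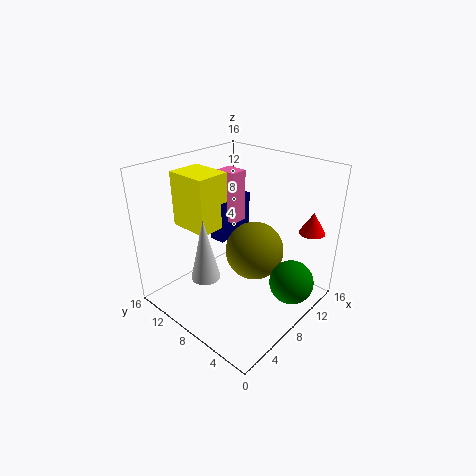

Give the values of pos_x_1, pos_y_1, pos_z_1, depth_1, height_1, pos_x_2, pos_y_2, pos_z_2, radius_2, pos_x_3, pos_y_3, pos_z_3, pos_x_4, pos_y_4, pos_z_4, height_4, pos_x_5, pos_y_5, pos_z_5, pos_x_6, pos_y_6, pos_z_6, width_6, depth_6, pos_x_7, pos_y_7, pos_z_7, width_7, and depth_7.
pos_x_1 = 9.5
pos_y_1 = 10
pos_z_1 = 8.5
depth_1 = 2.5
height_1 = 6
pos_x_2 = 3
pos_y_2 = 8
pos_z_2 = 5.5
radius_2 = 1.5
pos_x_3 = 11
pos_y_3 = 8
pos_z_3 = 5
pos_x_4 = 14.5
pos_y_4 = 2.5
pos_z_4 = 8
height_4 = 2.5
pos_x_5 = 11
pos_y_5 = 2.5
pos_z_5 = 3
pos_x_6 = 8.5
pos_y_6 = 11
pos_z_6 = 6
width_6 = 5
depth_6 = 2
pos_x_7 = 5.5
pos_y_7 = 11
pos_z_7 = 8
width_7 = 4
depth_7 = 5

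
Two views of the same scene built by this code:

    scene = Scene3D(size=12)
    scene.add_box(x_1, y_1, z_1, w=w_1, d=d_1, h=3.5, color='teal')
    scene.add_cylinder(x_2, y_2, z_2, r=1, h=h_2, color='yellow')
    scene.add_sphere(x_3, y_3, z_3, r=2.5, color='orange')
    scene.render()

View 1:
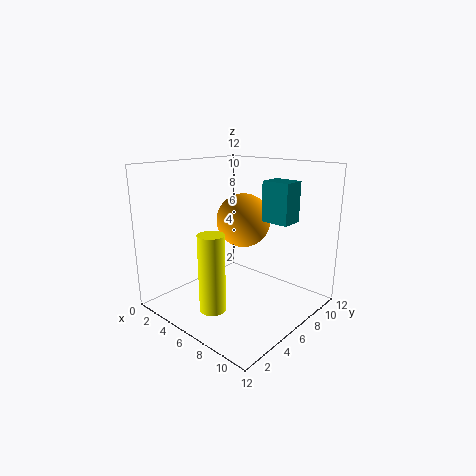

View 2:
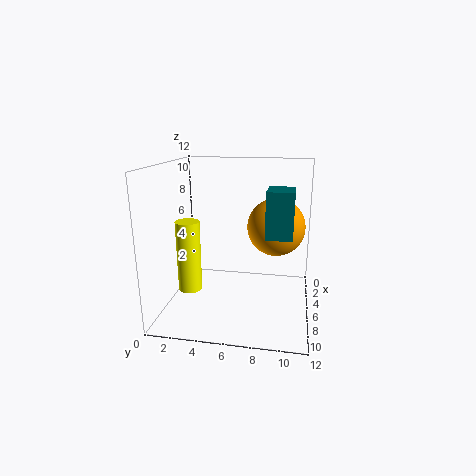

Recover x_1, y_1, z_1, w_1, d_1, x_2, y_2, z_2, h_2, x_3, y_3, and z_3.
x_1 = 6.5
y_1 = 8.5
z_1 = 7
w_1 = 2.5
d_1 = 2
x_2 = 7
y_2 = 2
z_2 = 1.5
h_2 = 6
x_3 = 4
y_3 = 9
z_3 = 6.5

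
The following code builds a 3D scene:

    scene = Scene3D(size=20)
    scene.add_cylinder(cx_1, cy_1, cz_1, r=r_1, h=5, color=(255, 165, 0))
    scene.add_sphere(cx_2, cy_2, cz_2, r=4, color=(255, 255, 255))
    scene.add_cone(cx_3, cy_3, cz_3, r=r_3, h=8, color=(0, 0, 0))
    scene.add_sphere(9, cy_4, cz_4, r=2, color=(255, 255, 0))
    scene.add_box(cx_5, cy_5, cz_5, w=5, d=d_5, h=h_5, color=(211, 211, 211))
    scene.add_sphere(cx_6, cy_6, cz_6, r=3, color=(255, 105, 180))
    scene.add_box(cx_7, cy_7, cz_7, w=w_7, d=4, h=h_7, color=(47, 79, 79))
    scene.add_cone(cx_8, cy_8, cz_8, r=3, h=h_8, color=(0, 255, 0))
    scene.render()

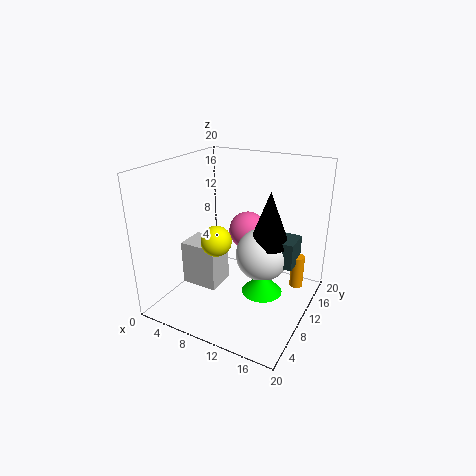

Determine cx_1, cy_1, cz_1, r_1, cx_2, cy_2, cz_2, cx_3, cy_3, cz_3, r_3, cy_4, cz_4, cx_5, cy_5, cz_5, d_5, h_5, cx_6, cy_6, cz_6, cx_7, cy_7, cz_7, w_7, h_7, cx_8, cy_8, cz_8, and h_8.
cx_1 = 17, cy_1 = 16, cz_1 = 1, r_1 = 1, cx_2 = 12, cy_2 = 14, cz_2 = 6, cx_3 = 13, cy_3 = 14, cz_3 = 8, r_3 = 3, cy_4 = 6, cz_4 = 11, cx_5 = 4, cy_5 = 5, cz_5 = 4, d_5 = 4, h_5 = 6, cx_6 = 8, cy_6 = 17, cz_6 = 8, cx_7 = 14, cy_7 = 13, cz_7 = 5, w_7 = 3, h_7 = 4, cx_8 = 13, cy_8 = 12, cz_8 = 1, h_8 = 3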